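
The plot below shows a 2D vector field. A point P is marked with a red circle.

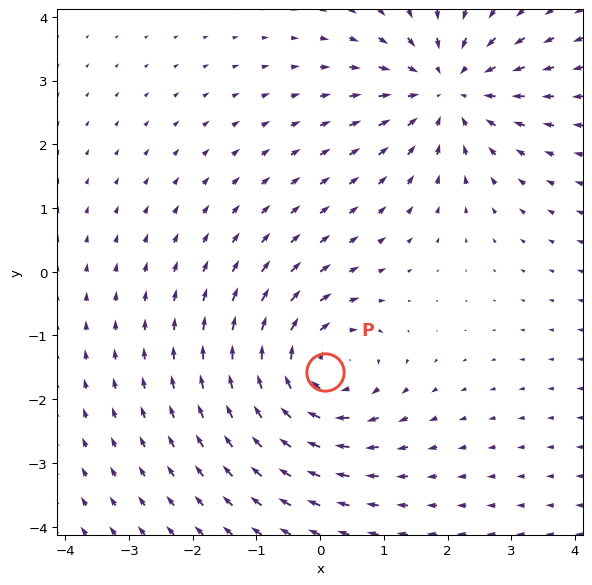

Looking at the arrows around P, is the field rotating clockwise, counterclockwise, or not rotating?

Near P at (0.1, -1.6) the arrows circulate clockwise. The curl (z-component) there is about -3; negative curl means clockwise rotation.

clockwise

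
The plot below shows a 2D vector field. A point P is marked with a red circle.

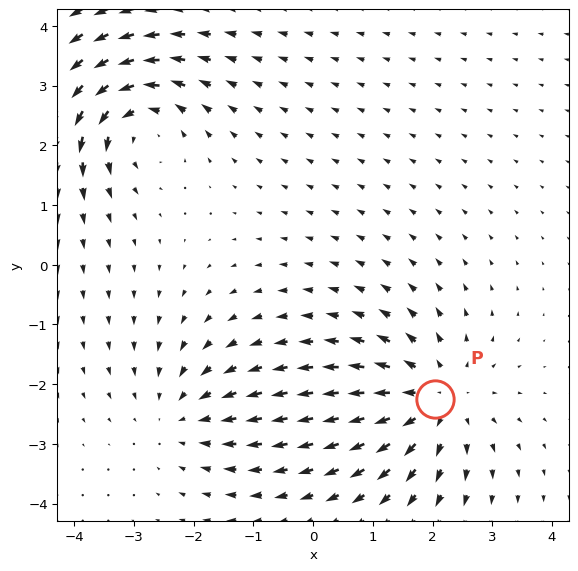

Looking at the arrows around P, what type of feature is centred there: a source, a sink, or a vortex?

At P (2.0, -2.2) the arrows spread outward. Divergence about +4, curl ≈0 — positive divergence with near-zero curl is a source.

source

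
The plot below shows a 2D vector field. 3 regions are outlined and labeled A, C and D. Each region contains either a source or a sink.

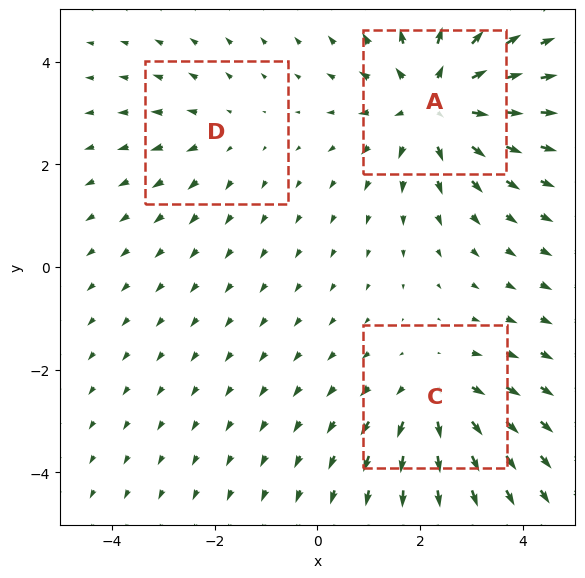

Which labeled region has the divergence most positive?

A

Divergence at each region's feature centre — A: about +4, C: about +3, D: about +2. Region A is most positive.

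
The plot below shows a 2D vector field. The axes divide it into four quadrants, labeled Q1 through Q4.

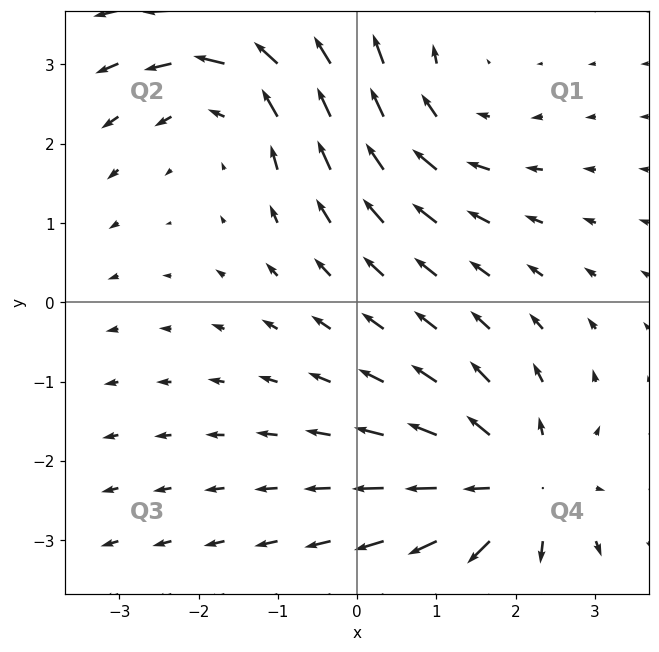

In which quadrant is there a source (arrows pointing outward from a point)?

The source sits at approximately (2.0, -2.4), which lies in quadrant Q4. The divergence there is about +4, positive as expected for a source.

Q4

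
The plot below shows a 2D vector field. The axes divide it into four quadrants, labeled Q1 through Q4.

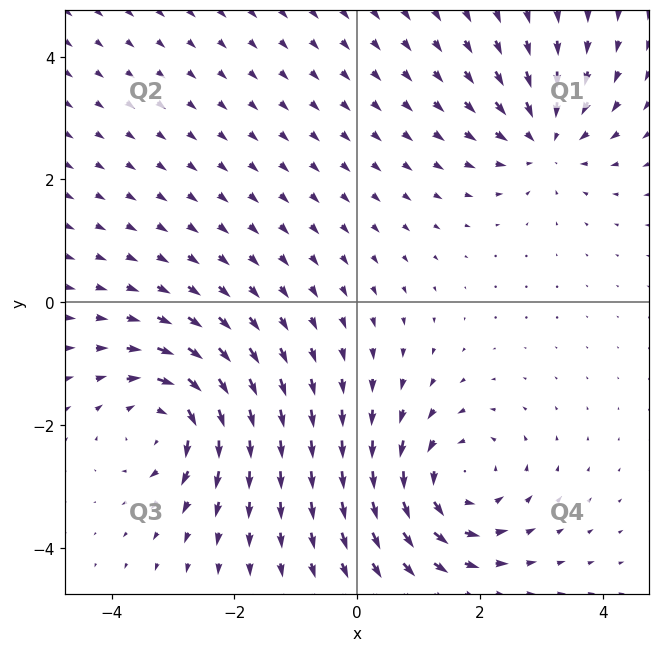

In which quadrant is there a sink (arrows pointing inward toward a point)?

Q1

The sink sits at approximately (3.1, 2.7), which lies in quadrant Q1. The divergence there is about -4, negative as expected for a sink.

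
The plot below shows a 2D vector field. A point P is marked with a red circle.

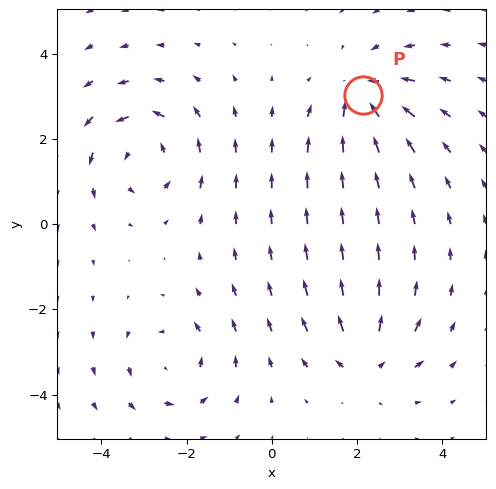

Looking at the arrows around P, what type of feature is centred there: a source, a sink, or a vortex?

sink

At P (2.1, 3.0) the arrows converge inward. Divergence about -5, curl ≈0 — negative divergence with near-zero curl is a sink.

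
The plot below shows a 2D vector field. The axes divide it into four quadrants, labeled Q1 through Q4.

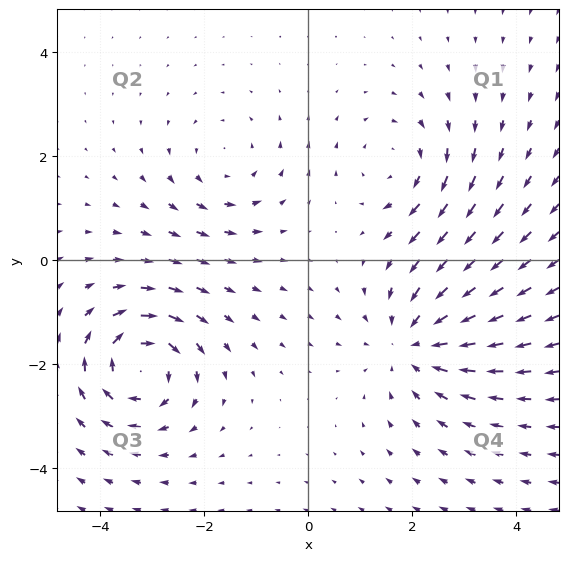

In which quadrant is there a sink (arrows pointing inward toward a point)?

The sink sits at approximately (2.1, -1.6), which lies in quadrant Q4. The divergence there is about -4, negative as expected for a sink.

Q4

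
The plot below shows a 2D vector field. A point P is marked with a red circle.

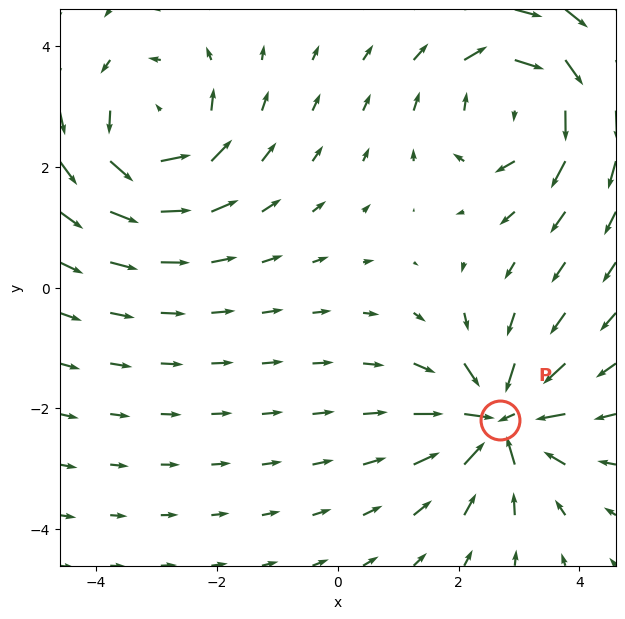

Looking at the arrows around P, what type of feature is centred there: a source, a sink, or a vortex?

sink

At P (2.7, -2.2) the arrows converge inward. Divergence about -4, curl ≈0 — negative divergence with near-zero curl is a sink.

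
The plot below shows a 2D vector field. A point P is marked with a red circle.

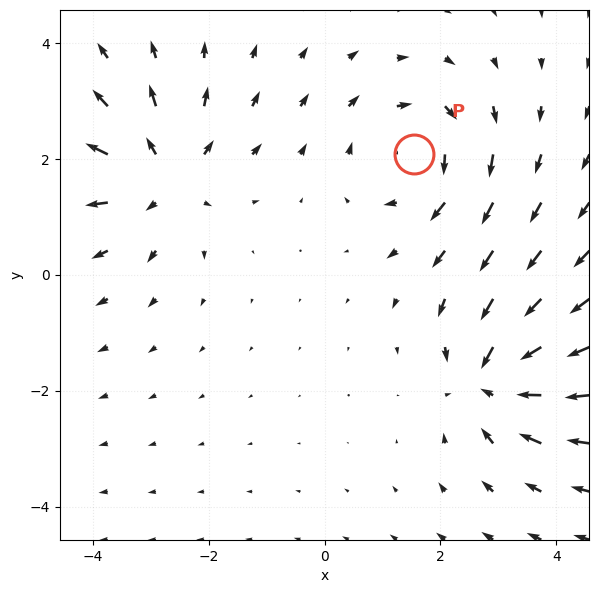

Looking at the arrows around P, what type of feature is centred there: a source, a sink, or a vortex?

At P (1.6, 2.1) the arrows circulate clockwise. Divergence ≈0, curl about -4 — near-zero divergence with nonzero curl is a vortex.

vortex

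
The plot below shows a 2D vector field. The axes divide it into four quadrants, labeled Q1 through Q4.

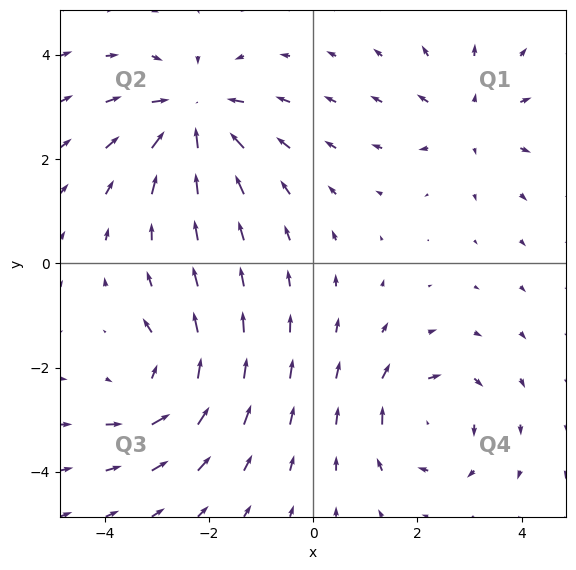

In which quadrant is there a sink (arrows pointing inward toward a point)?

Q2

The sink sits at approximately (-2.3, 2.8), which lies in quadrant Q2. The divergence there is about -5, negative as expected for a sink.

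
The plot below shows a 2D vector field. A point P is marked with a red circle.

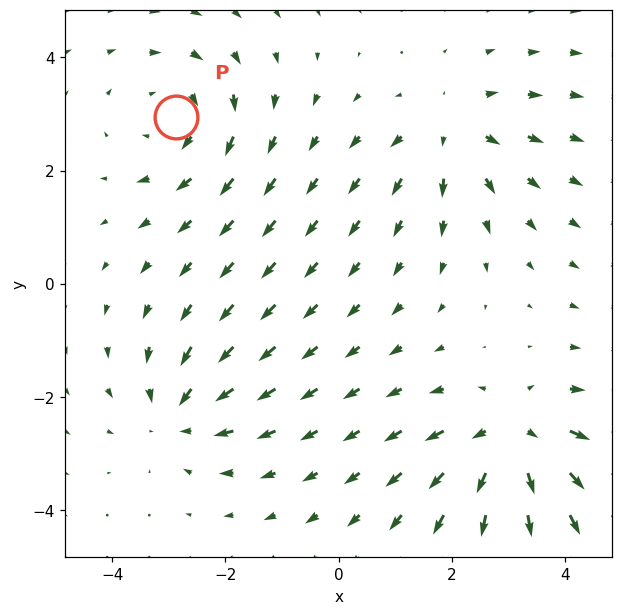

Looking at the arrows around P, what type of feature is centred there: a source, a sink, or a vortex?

vortex

At P (-2.9, 2.9) the arrows circulate clockwise. Divergence ≈0, curl about -3 — near-zero divergence with nonzero curl is a vortex.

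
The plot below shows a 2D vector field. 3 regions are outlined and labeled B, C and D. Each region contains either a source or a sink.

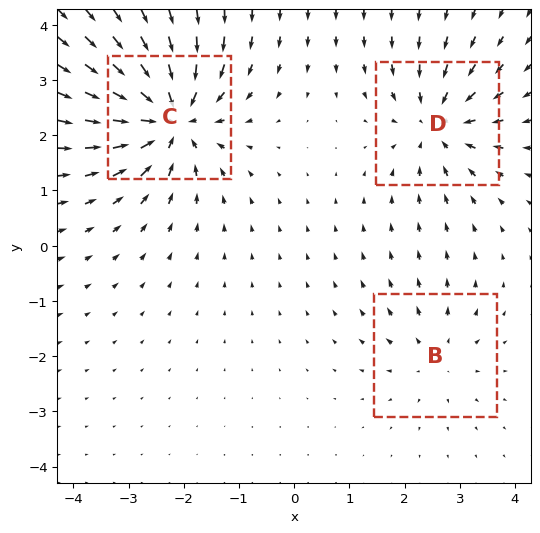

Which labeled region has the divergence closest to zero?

B

Divergence at each region's feature centre — B: about +2, C: about -6, D: about -4. Region B is closest to zero.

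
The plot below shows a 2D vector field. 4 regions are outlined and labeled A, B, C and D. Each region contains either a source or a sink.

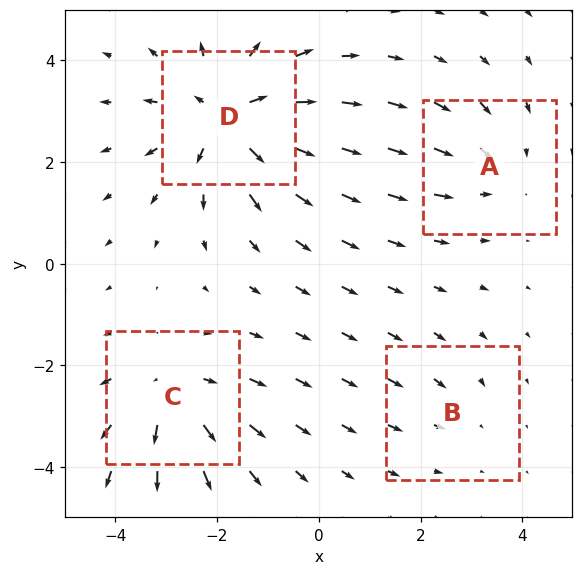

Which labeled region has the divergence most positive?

Divergence at each region's feature centre — A: about -3, B: about -2, C: about +4, D: about +6. Region D is most positive.

D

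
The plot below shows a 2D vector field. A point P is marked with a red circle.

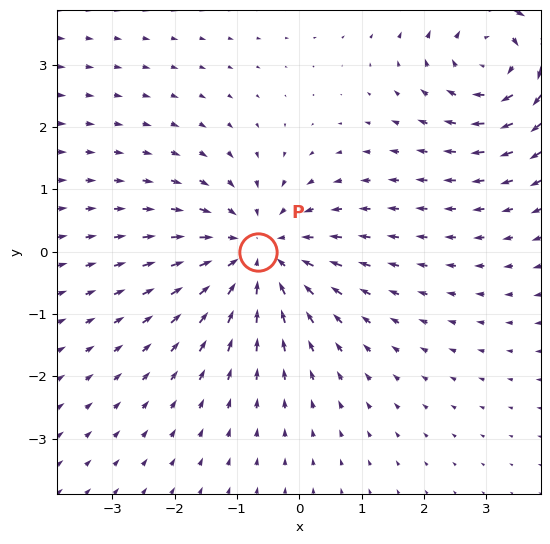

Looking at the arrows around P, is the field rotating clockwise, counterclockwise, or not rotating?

not rotating

Near P at (-0.7, -0.0) the arrows show no circulation. The curl there is ≈0.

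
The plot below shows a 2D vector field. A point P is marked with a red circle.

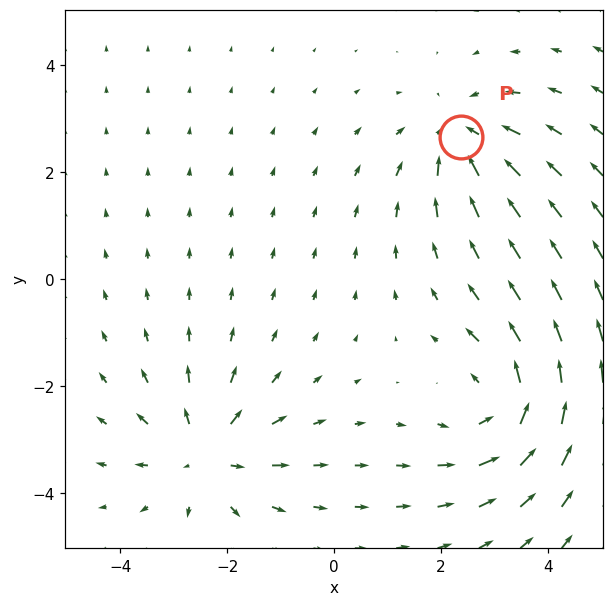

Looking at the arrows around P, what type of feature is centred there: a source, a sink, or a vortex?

sink

At P (2.4, 2.7) the arrows converge inward. Divergence about -4, curl ≈0 — negative divergence with near-zero curl is a sink.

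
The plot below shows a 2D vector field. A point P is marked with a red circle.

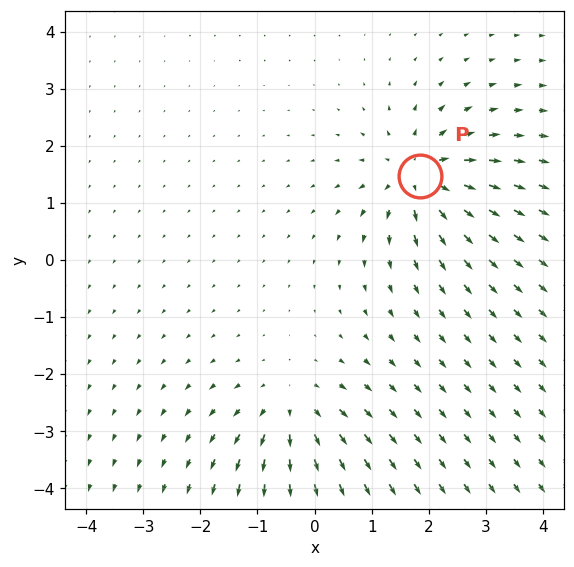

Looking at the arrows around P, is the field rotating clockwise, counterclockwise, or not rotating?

Near P at (1.8, 1.5) the arrows show no circulation. The curl there is ≈0.

not rotating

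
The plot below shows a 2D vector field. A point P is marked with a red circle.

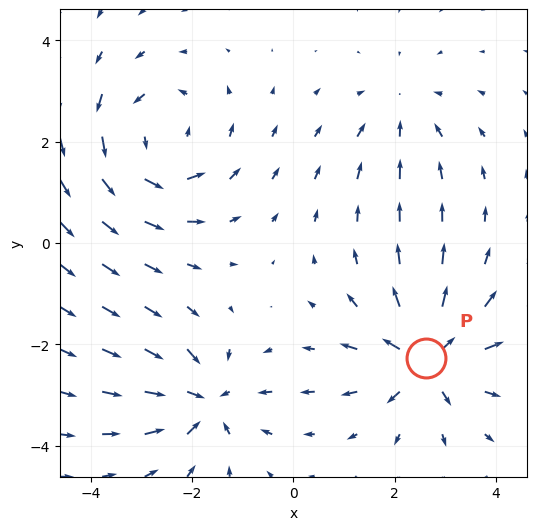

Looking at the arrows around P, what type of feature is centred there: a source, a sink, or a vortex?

source

At P (2.6, -2.3) the arrows spread outward. Divergence about +6, curl ≈0 — positive divergence with near-zero curl is a source.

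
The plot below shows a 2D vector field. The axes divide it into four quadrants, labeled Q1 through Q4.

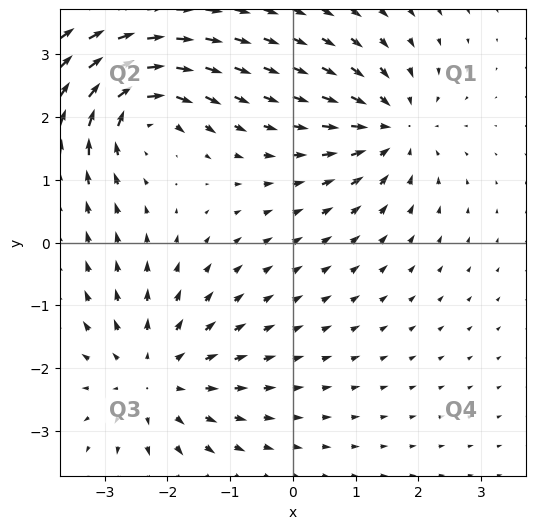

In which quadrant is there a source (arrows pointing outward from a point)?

Q3

The source sits at approximately (-2.2, -2.1), which lies in quadrant Q3. The divergence there is about +3, positive as expected for a source.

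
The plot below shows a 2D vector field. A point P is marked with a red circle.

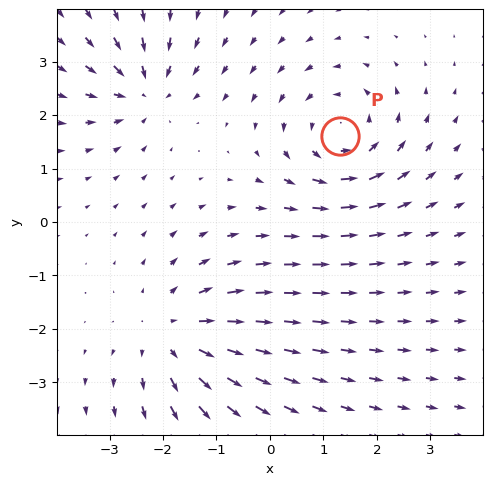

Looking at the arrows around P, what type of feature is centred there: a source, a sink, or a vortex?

At P (1.3, 1.6) the arrows circulate counterclockwise. Divergence ≈0, curl about +4 — near-zero divergence with nonzero curl is a vortex.

vortex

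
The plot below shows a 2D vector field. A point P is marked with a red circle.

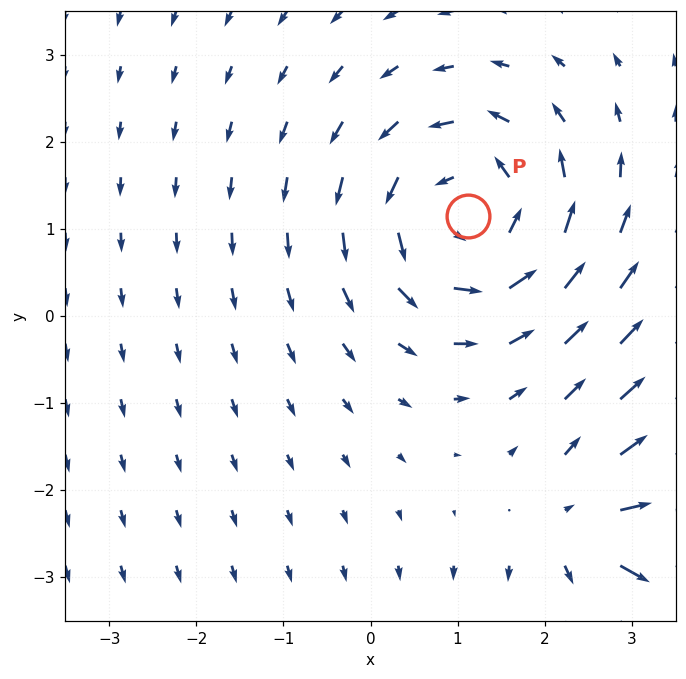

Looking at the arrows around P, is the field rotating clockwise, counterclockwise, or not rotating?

counterclockwise

Near P at (1.1, 1.1) the arrows circulate counterclockwise. The curl (z-component) there is about +3; positive curl means counterclockwise rotation.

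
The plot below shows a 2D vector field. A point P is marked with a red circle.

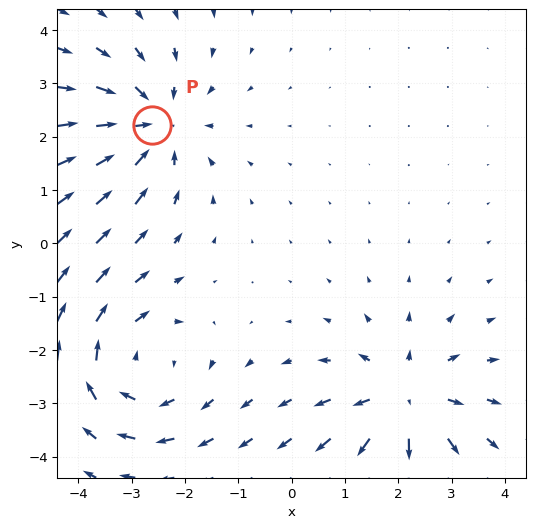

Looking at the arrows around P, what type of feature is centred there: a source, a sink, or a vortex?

At P (-2.6, 2.2) the arrows converge inward. Divergence about -4, curl ≈0 — negative divergence with near-zero curl is a sink.

sink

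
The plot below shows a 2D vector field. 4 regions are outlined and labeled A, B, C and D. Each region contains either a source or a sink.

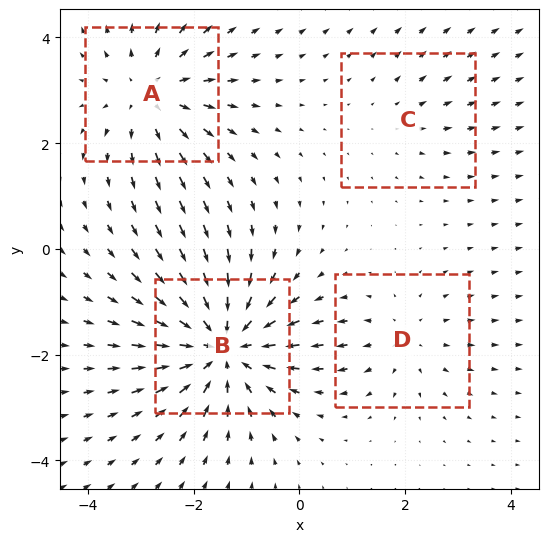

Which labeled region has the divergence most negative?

B

Divergence at each region's feature centre — A: about +4, B: about -6, C: about +2, D: about +3. Region B is most negative.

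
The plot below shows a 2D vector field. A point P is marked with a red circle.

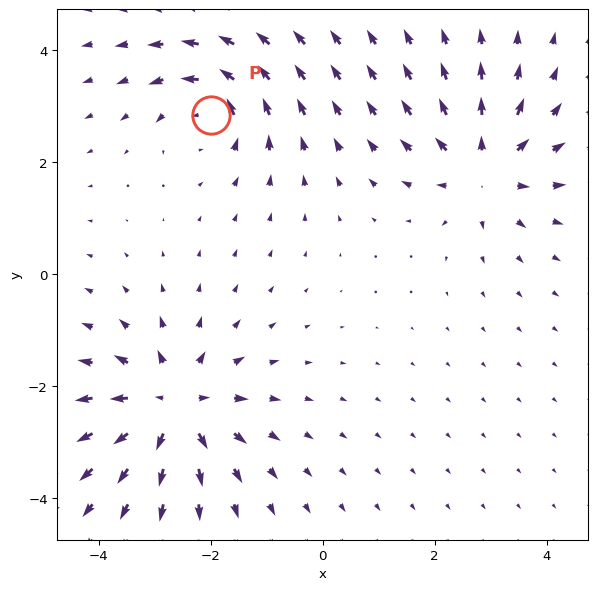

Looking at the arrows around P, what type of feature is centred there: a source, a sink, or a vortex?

At P (-2.0, 2.8) the arrows circulate counterclockwise. Divergence ≈0, curl about +5 — near-zero divergence with nonzero curl is a vortex.

vortex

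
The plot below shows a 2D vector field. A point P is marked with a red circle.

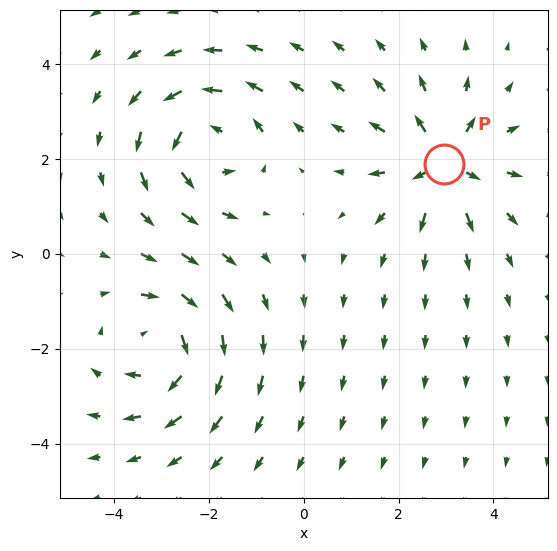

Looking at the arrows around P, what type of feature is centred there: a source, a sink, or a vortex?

At P (3.0, 1.9) the arrows spread outward. Divergence about +3, curl ≈0 — positive divergence with near-zero curl is a source.

source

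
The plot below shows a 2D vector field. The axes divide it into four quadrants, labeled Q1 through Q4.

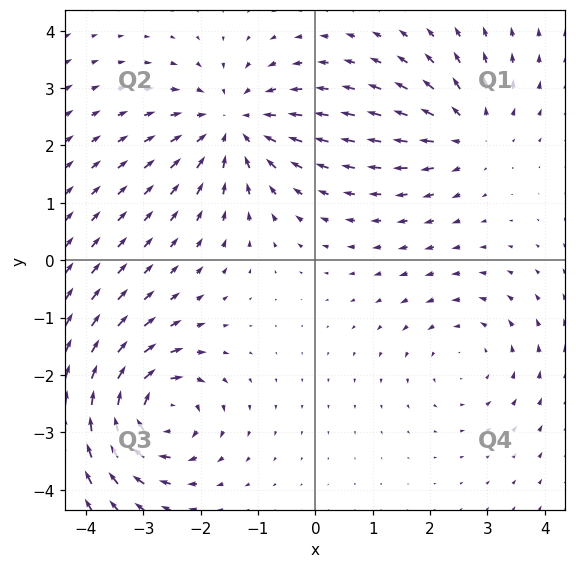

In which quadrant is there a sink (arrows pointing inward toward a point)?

Q2

The sink sits at approximately (-1.4, 2.4), which lies in quadrant Q2. The divergence there is about -5, negative as expected for a sink.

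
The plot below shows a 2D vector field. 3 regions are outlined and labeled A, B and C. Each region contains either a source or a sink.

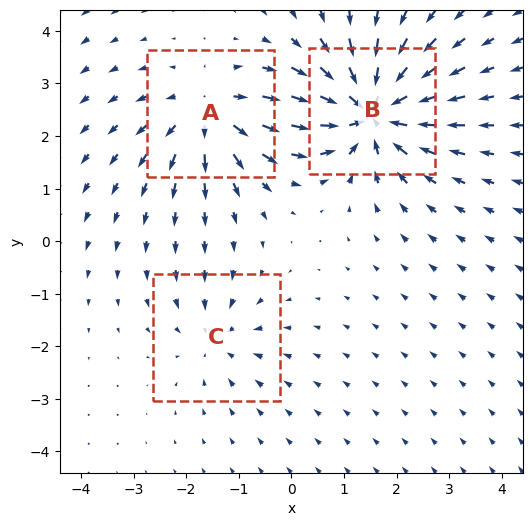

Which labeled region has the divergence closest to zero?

Divergence at each region's feature centre — A: about +4, B: about -6, C: about -2. Region C is closest to zero.

C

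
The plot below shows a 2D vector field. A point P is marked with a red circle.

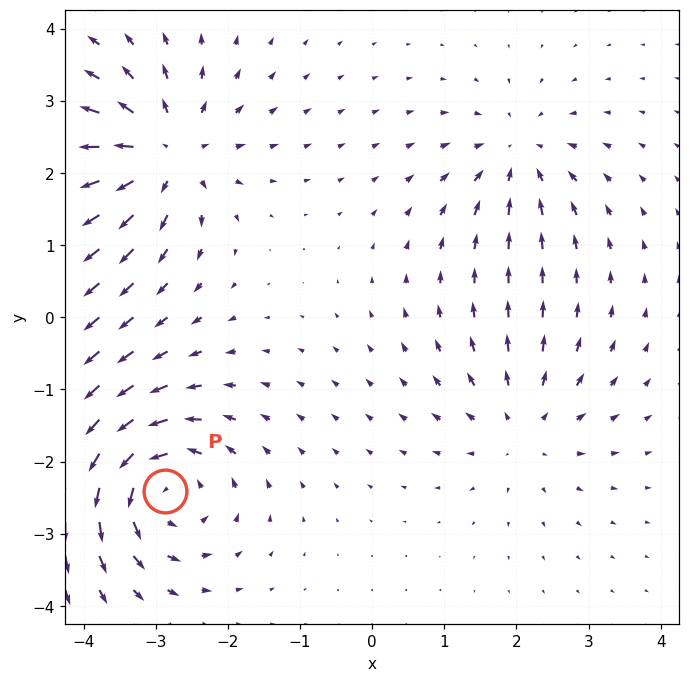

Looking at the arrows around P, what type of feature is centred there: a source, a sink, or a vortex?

At P (-2.9, -2.4) the arrows circulate counterclockwise. Divergence ≈0, curl about +6 — near-zero divergence with nonzero curl is a vortex.

vortex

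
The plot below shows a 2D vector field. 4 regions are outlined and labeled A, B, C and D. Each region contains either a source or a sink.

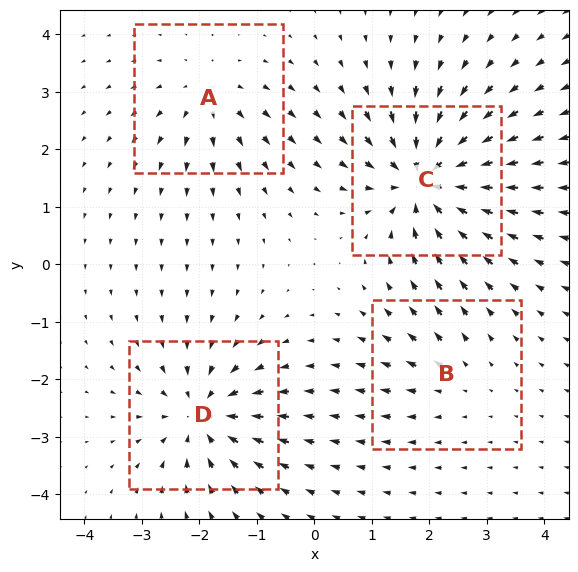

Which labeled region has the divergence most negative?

Divergence at each region's feature centre — A: about +4, B: about +2, C: about -8, D: about -6. Region C is most negative.

C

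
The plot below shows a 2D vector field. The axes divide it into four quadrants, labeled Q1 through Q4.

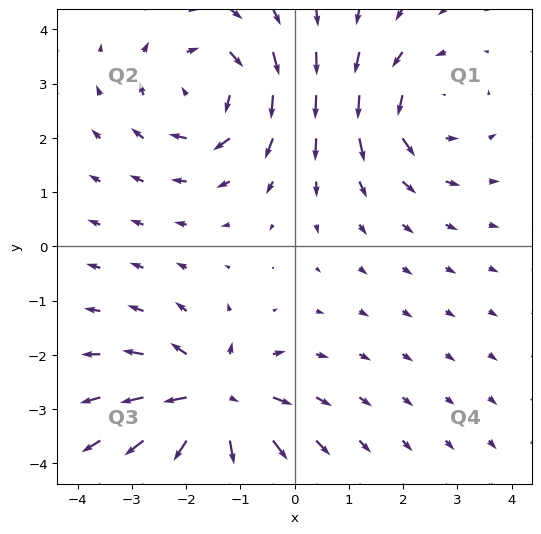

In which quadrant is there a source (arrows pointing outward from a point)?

The source sits at approximately (-1.5, -2.9), which lies in quadrant Q3. The divergence there is about +6, positive as expected for a source.

Q3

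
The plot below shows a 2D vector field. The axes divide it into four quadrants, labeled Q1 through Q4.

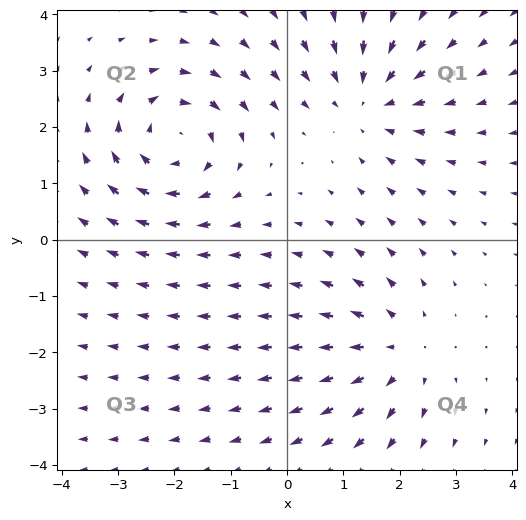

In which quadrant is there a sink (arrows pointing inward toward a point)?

The sink sits at approximately (1.4, 2.5), which lies in quadrant Q1. The divergence there is about -3, negative as expected for a sink.

Q1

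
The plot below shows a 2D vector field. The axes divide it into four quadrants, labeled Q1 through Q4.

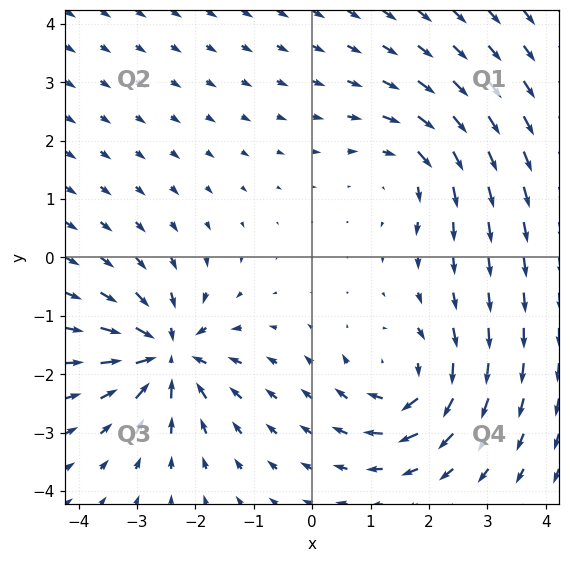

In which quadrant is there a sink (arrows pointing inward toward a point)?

Q3

The sink sits at approximately (-2.5, -1.7), which lies in quadrant Q3. The divergence there is about -5, negative as expected for a sink.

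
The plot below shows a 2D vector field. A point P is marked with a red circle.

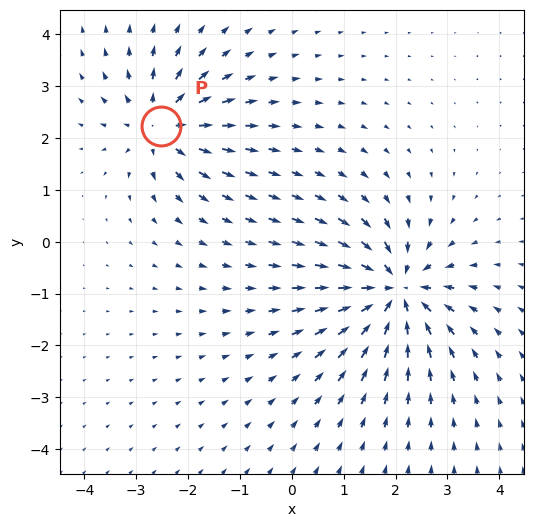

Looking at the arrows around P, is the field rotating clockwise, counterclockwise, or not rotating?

Near P at (-2.5, 2.2) the arrows show no circulation. The curl there is ≈0.

not rotating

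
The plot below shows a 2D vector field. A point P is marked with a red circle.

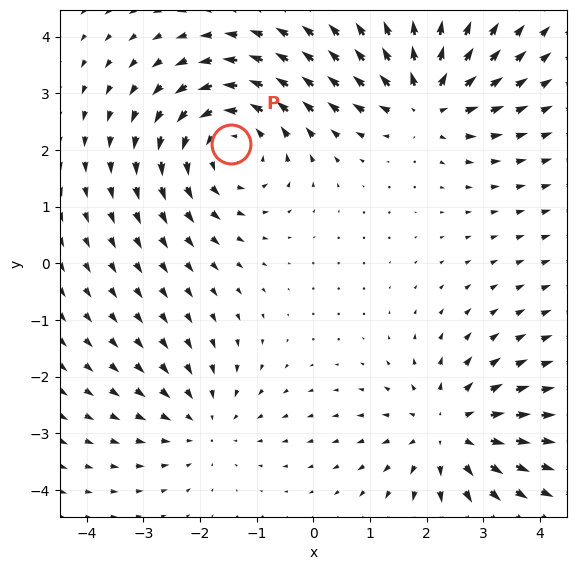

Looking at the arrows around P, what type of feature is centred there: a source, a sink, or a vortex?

vortex

At P (-1.5, 2.1) the arrows circulate counterclockwise. Divergence ≈0, curl about +4 — near-zero divergence with nonzero curl is a vortex.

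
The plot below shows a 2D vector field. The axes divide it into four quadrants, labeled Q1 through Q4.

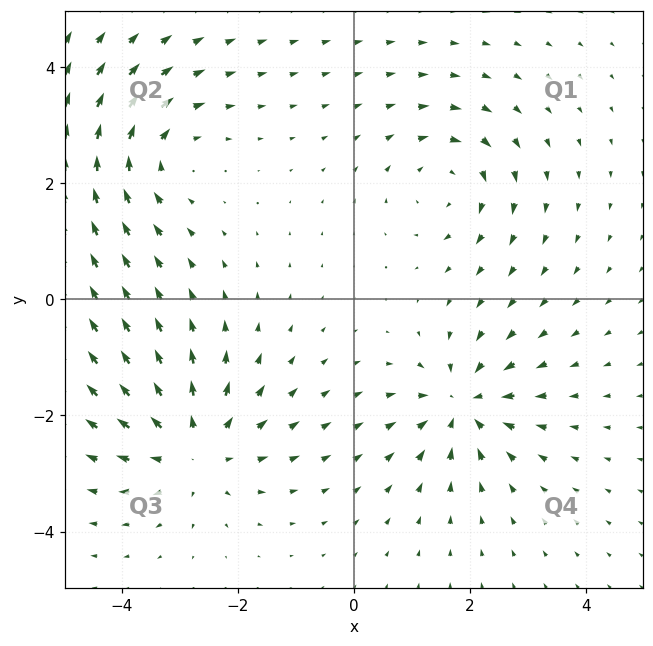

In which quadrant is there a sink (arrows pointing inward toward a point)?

The sink sits at approximately (1.9, -1.8), which lies in quadrant Q4. The divergence there is about -4, negative as expected for a sink.

Q4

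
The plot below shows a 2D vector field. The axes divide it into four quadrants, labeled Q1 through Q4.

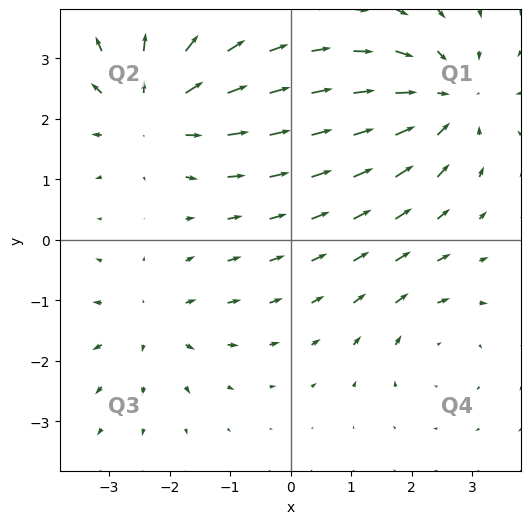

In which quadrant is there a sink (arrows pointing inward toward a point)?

Q1

The sink sits at approximately (2.6, 2.3), which lies in quadrant Q1. The divergence there is about -4, negative as expected for a sink.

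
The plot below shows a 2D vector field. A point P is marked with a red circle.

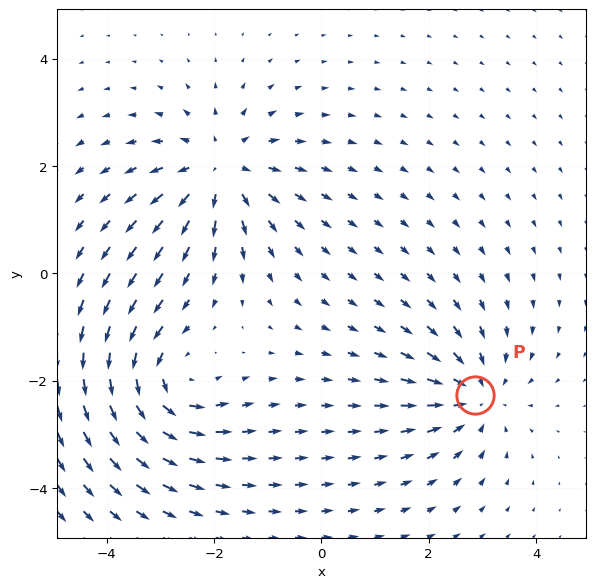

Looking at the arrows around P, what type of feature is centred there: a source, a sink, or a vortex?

At P (2.9, -2.3) the arrows converge inward. Divergence about -3, curl ≈0 — negative divergence with near-zero curl is a sink.

sink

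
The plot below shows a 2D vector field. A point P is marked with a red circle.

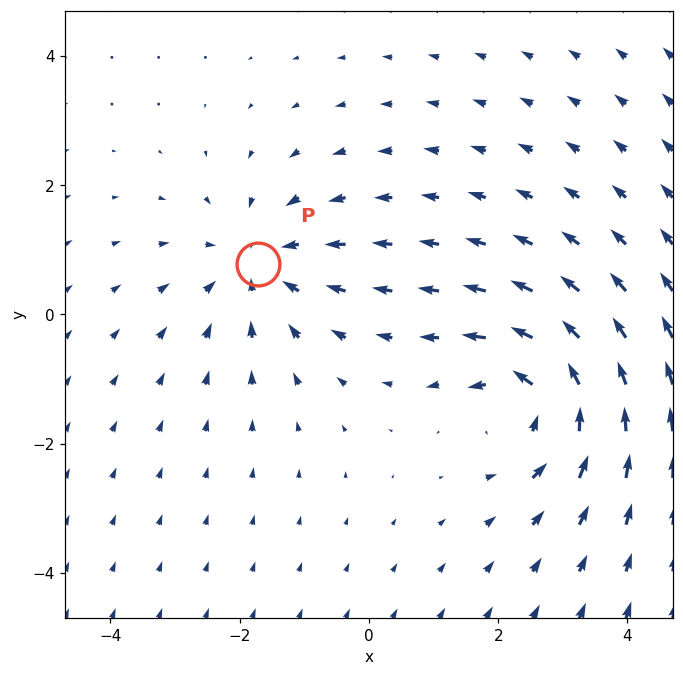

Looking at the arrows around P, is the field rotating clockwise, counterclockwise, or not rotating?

Near P at (-1.7, 0.8) the arrows show no circulation. The curl there is ≈0.

not rotating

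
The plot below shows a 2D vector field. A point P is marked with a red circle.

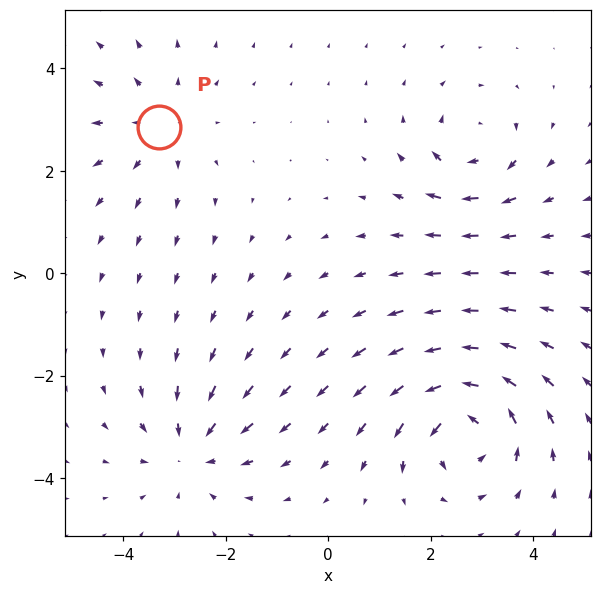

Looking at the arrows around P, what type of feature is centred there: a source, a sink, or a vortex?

source

At P (-3.3, 2.9) the arrows spread outward. Divergence about +3, curl ≈0 — positive divergence with near-zero curl is a source.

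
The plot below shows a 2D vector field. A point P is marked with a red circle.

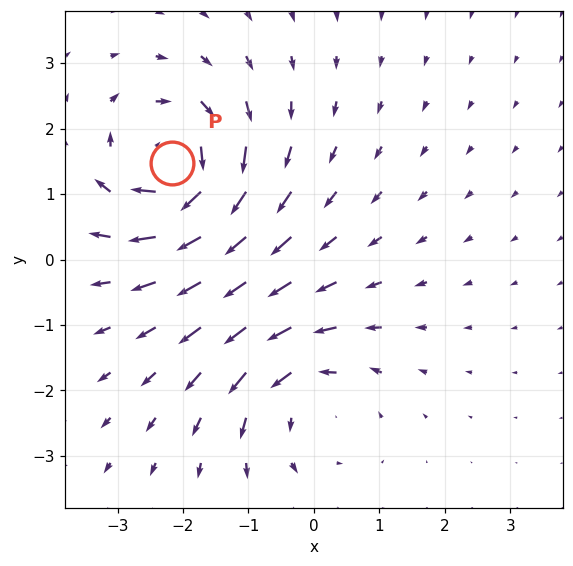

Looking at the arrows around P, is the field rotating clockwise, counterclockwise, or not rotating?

Near P at (-2.2, 1.5) the arrows circulate clockwise. The curl (z-component) there is about -6; negative curl means clockwise rotation.

clockwise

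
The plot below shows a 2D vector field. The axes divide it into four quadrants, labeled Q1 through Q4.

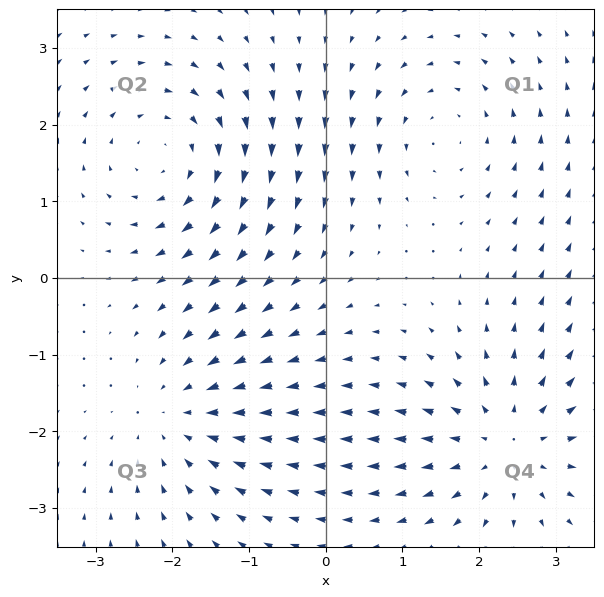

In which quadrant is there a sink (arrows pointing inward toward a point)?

Q3

The sink sits at approximately (-1.9, -1.8), which lies in quadrant Q3. The divergence there is about -3, negative as expected for a sink.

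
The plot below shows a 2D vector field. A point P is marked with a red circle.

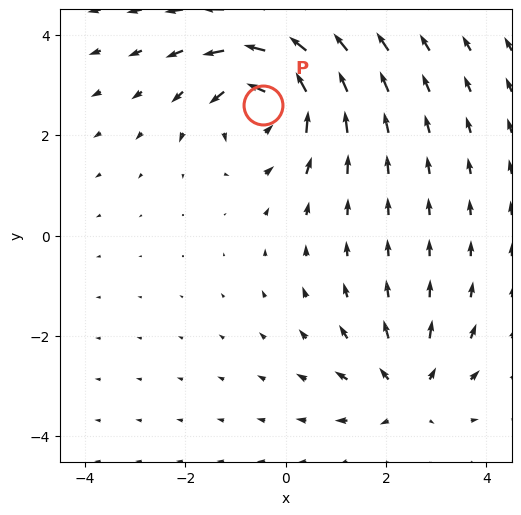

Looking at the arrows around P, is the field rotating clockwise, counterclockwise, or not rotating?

counterclockwise

Near P at (-0.4, 2.6) the arrows circulate counterclockwise. The curl (z-component) there is about +4; positive curl means counterclockwise rotation.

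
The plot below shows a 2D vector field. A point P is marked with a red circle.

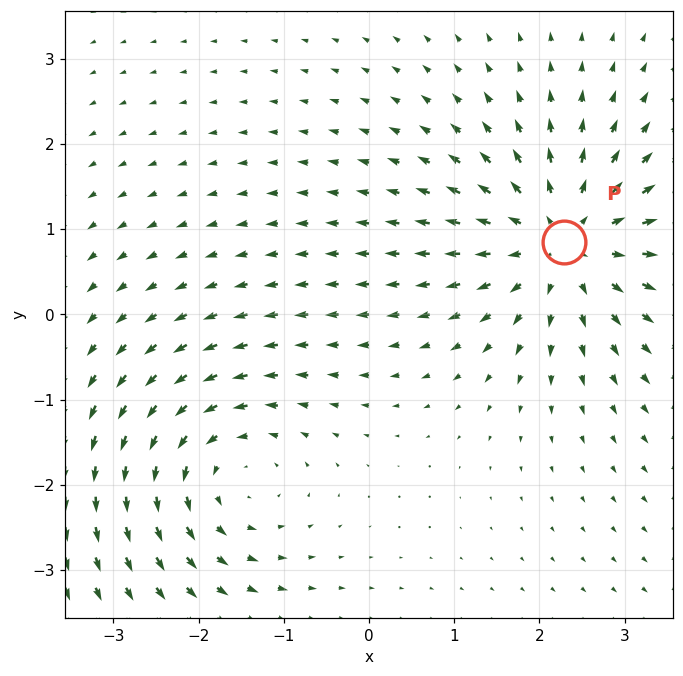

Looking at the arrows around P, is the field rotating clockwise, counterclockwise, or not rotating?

not rotating

Near P at (2.3, 0.8) the arrows show no circulation. The curl there is ≈0.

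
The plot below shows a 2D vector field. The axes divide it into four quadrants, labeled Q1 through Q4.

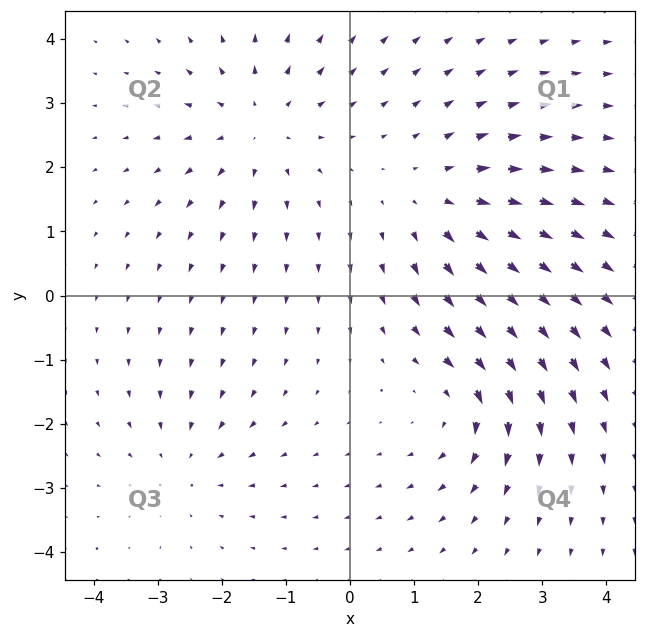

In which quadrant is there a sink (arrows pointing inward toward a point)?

The sink sits at approximately (-2.6, -2.7), which lies in quadrant Q3. The divergence there is about -2, negative as expected for a sink.

Q3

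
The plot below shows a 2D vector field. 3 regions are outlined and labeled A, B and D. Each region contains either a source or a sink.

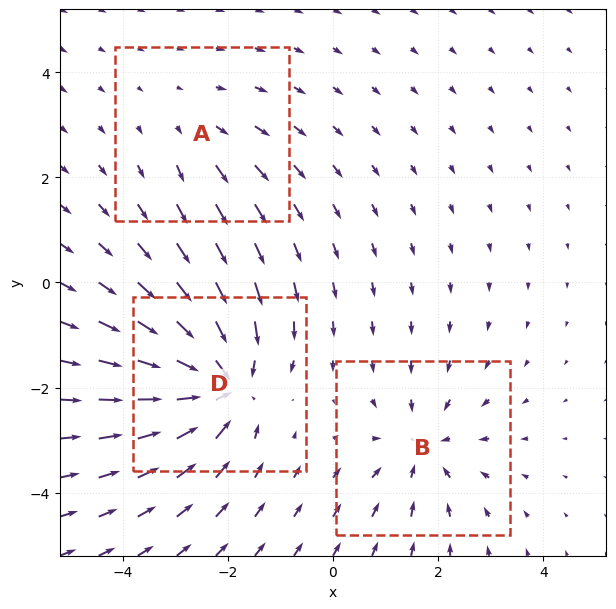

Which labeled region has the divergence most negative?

D

Divergence at each region's feature centre — A: about +2, B: about -3, D: about -5. Region D is most negative.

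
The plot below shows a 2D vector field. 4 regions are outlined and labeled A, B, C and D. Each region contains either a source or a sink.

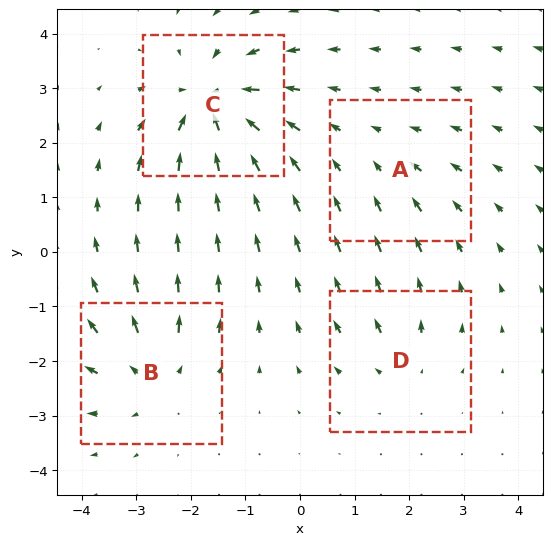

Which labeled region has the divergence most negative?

C

Divergence at each region's feature centre — A: about -2, B: about +5, C: about -8, D: about +3. Region C is most negative.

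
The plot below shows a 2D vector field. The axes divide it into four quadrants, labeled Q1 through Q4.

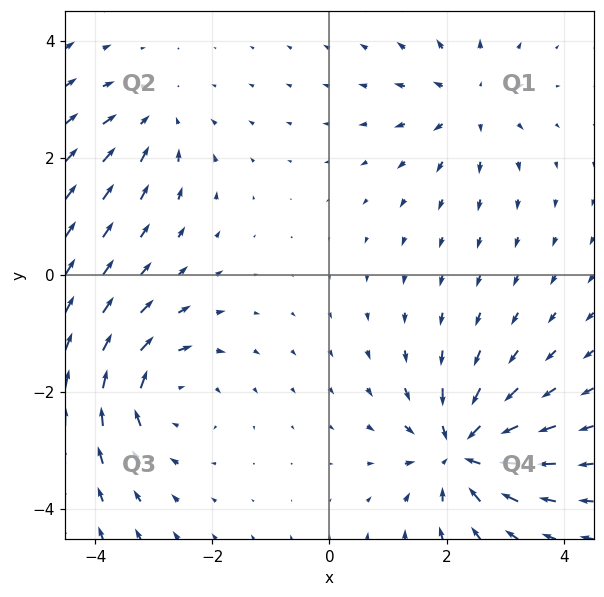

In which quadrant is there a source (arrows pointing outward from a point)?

Q1

The source sits at approximately (2.4, 2.9), which lies in quadrant Q1. The divergence there is about +4, positive as expected for a source.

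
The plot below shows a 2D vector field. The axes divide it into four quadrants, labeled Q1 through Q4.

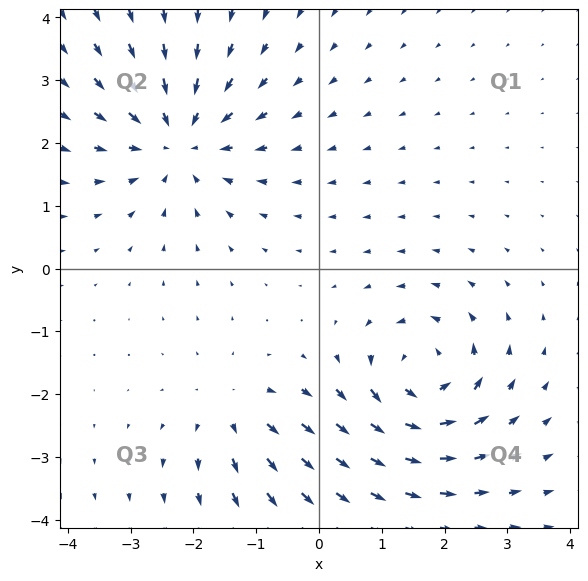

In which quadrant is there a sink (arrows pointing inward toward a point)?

The sink sits at approximately (-2.2, 2.0), which lies in quadrant Q2. The divergence there is about -4, negative as expected for a sink.

Q2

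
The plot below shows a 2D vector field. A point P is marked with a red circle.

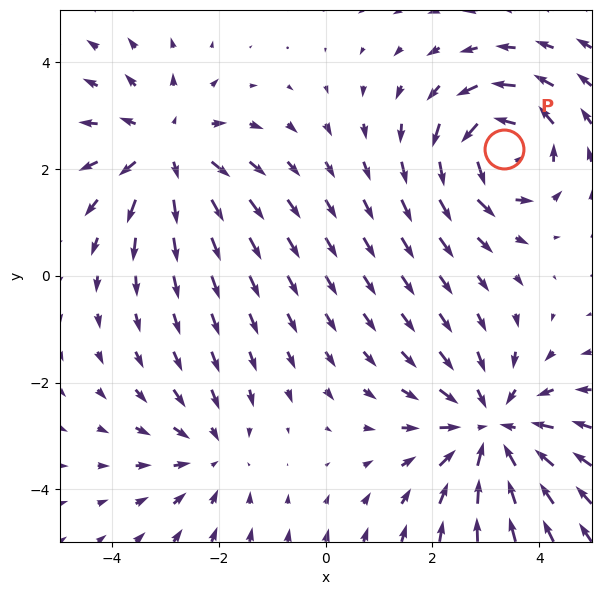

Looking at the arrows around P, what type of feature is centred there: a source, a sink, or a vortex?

vortex

At P (3.3, 2.4) the arrows circulate counterclockwise. Divergence ≈0, curl about +5 — near-zero divergence with nonzero curl is a vortex.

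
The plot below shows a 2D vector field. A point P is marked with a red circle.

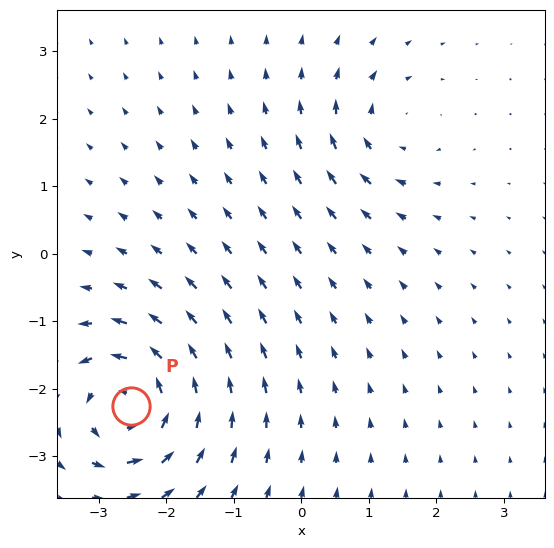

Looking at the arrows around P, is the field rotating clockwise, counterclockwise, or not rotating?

counterclockwise

Near P at (-2.5, -2.3) the arrows circulate counterclockwise. The curl (z-component) there is about +7; positive curl means counterclockwise rotation.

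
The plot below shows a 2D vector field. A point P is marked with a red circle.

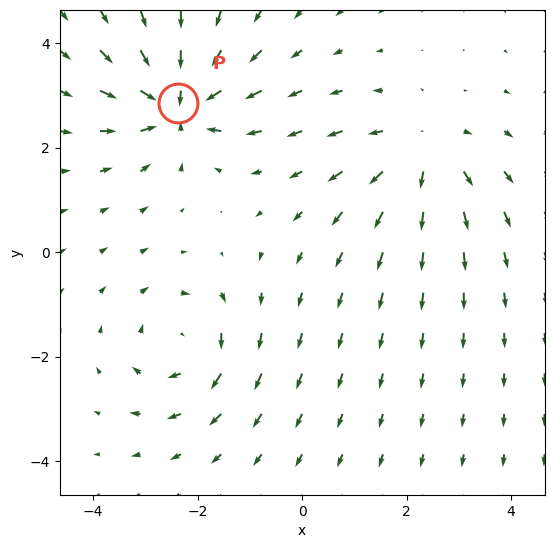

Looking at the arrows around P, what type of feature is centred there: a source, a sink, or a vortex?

At P (-2.4, 2.9) the arrows converge inward. Divergence about -6, curl ≈0 — negative divergence with near-zero curl is a sink.

sink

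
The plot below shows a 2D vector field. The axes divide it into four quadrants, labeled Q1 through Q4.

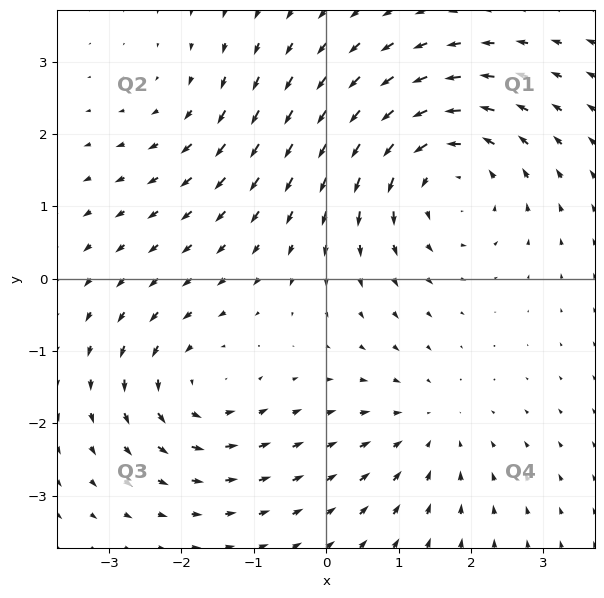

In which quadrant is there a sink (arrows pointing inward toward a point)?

The sink sits at approximately (1.4, -2.1), which lies in quadrant Q4. The divergence there is about -3, negative as expected for a sink.

Q4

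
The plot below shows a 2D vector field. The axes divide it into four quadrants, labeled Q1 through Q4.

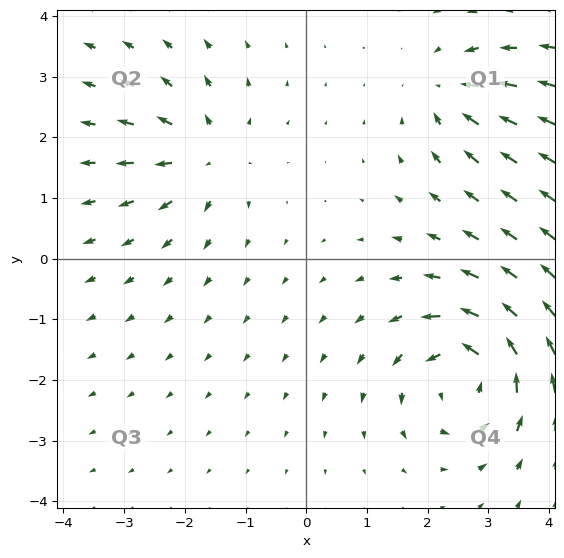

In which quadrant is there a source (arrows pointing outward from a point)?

Q2

The source sits at approximately (-1.7, 1.7), which lies in quadrant Q2. The divergence there is about +4, positive as expected for a source.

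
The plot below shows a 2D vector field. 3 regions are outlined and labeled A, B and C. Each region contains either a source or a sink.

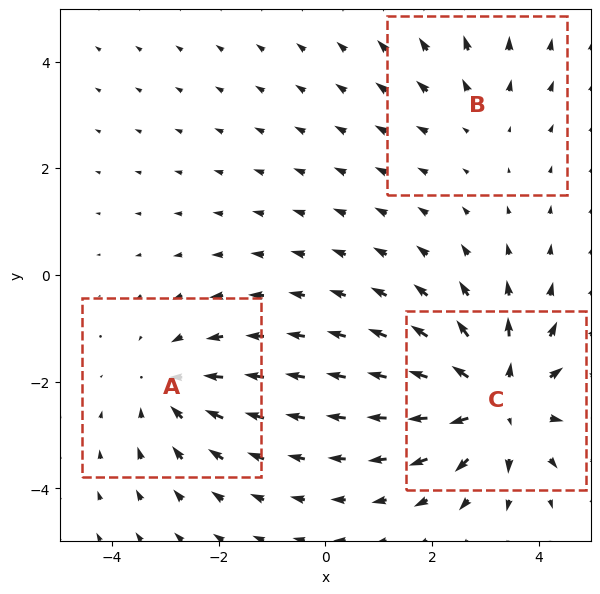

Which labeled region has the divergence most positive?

Divergence at each region's feature centre — A: about -3, B: about +2, C: about +5. Region C is most positive.

C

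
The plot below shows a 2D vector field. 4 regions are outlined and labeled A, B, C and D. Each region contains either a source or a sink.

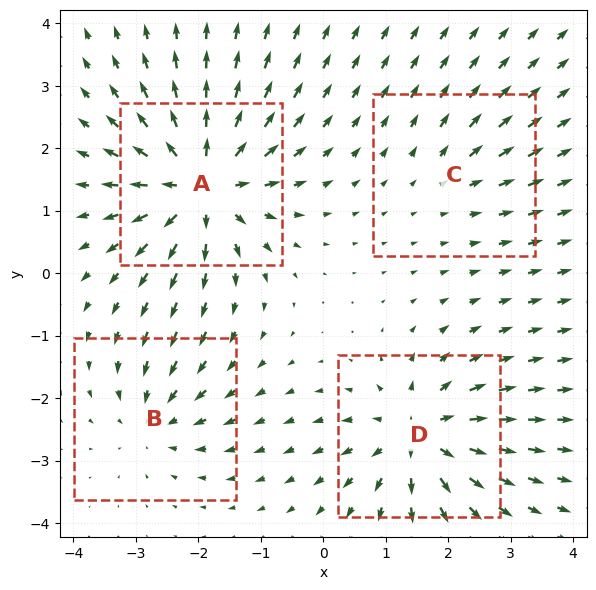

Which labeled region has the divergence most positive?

Divergence at each region's feature centre — A: about +9, B: about -4, C: about +3, D: about +7. Region A is most positive.

A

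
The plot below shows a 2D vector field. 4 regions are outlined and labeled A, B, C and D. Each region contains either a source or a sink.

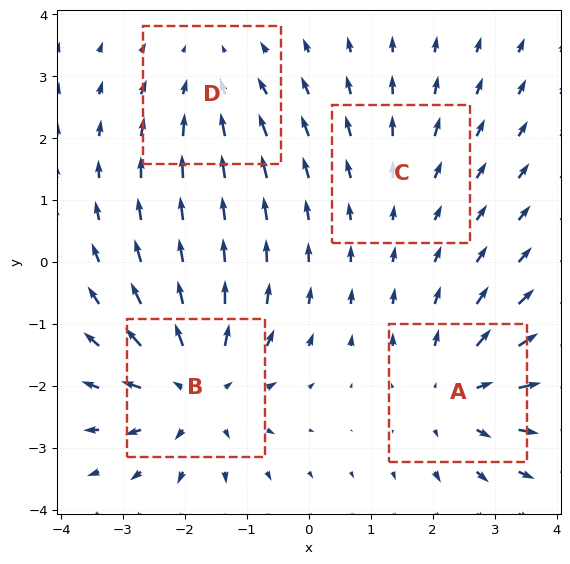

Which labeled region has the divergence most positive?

B

Divergence at each region's feature centre — A: about +4, B: about +6, C: about +2, D: about -3. Region B is most positive.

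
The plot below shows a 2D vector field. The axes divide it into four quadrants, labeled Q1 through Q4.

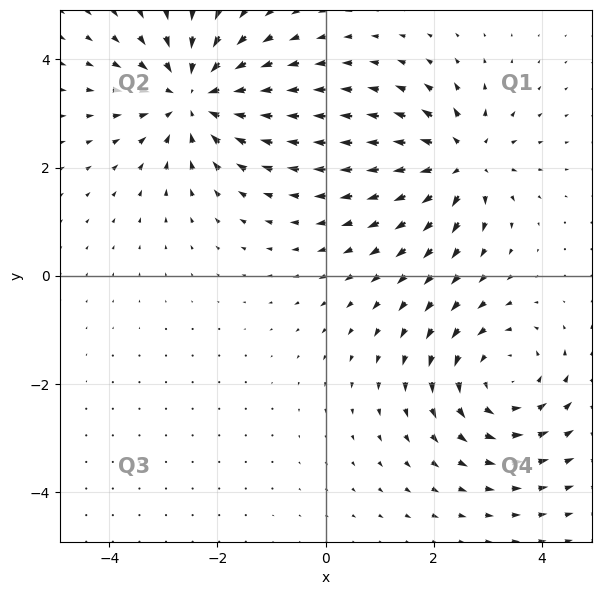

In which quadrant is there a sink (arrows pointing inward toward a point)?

The sink sits at approximately (-2.4, 3.3), which lies in quadrant Q2. The divergence there is about -4, negative as expected for a sink.

Q2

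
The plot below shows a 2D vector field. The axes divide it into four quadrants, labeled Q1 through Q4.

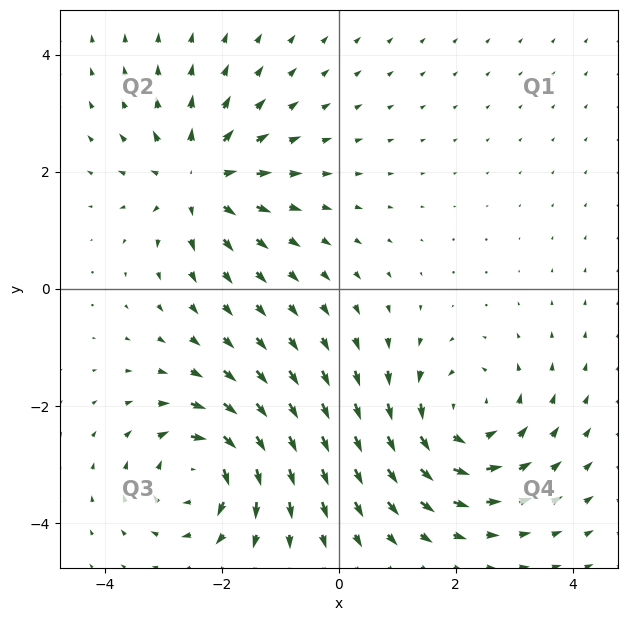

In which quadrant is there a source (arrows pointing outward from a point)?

Q2

The source sits at approximately (-2.4, 1.9), which lies in quadrant Q2. The divergence there is about +4, positive as expected for a source.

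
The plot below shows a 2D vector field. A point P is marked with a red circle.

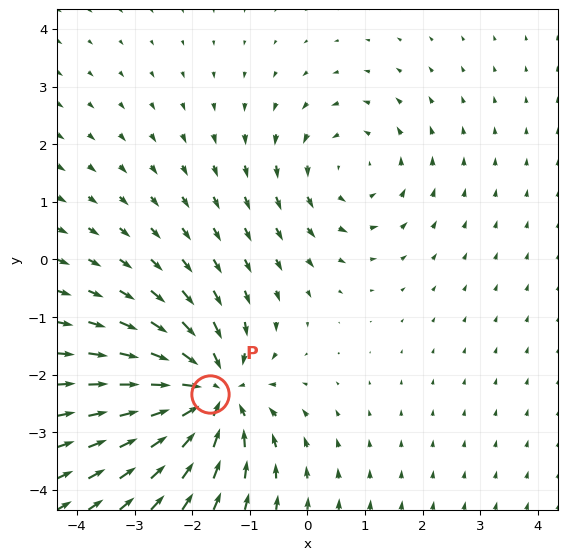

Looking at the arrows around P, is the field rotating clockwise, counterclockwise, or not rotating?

Near P at (-1.7, -2.3) the arrows show no circulation. The curl there is ≈0.

not rotating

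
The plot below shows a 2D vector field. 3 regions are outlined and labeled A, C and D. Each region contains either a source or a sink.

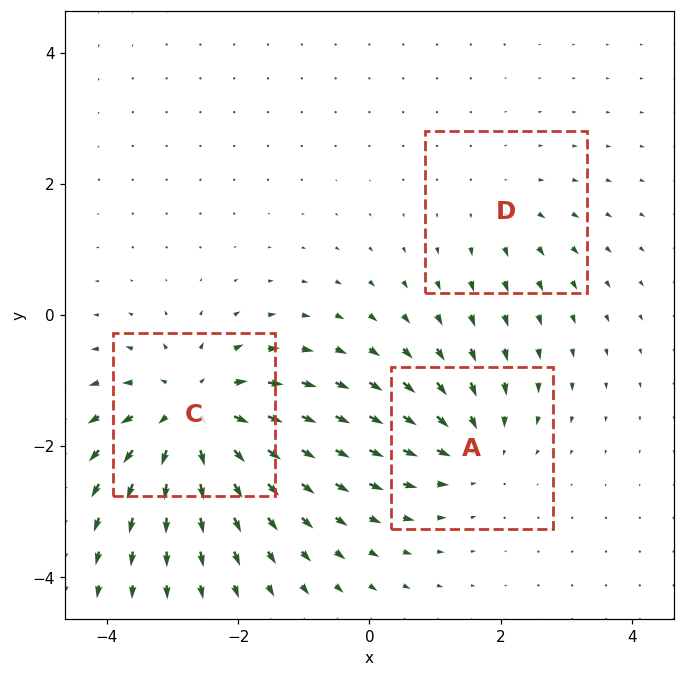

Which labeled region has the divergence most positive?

C

Divergence at each region's feature centre — A: about -3, C: about +6, D: about +2. Region C is most positive.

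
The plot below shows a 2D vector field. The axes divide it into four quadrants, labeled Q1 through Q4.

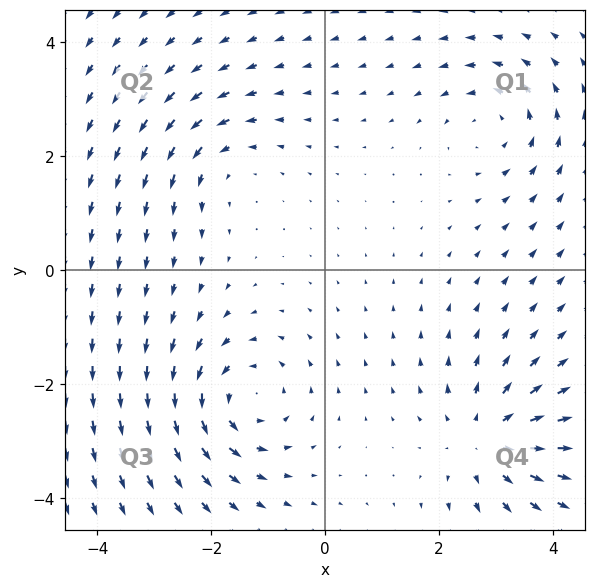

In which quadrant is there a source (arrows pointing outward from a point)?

The source sits at approximately (2.8, -3.0), which lies in quadrant Q4. The divergence there is about +4, positive as expected for a source.

Q4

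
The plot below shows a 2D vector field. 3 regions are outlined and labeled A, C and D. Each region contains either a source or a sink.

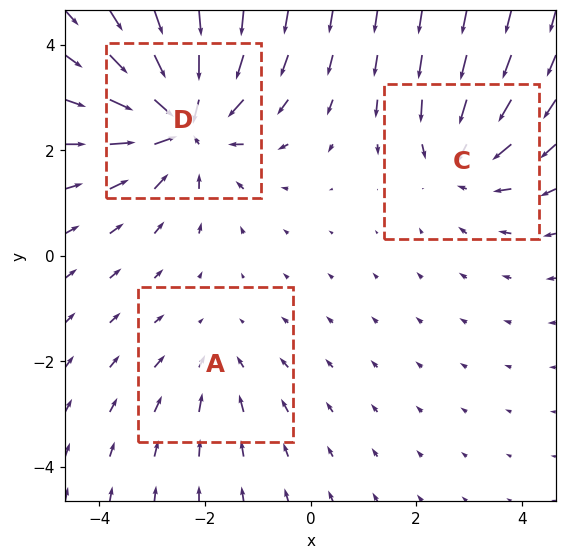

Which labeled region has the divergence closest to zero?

Divergence at each region's feature centre — A: about -2, C: about -3, D: about -5. Region A is closest to zero.

A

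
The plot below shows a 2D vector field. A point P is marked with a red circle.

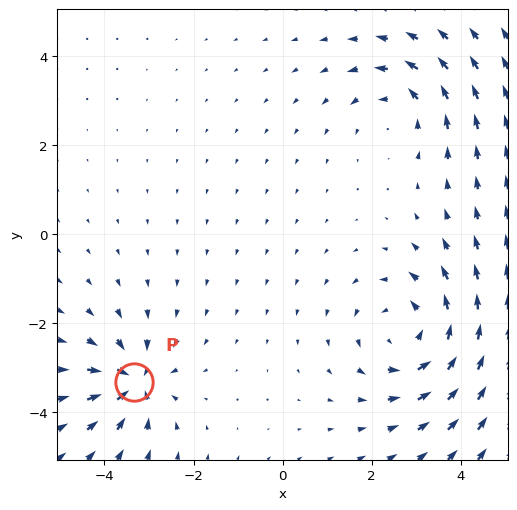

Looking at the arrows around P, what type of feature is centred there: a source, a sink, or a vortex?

sink

At P (-3.3, -3.3) the arrows converge inward. Divergence about -5, curl ≈0 — negative divergence with near-zero curl is a sink.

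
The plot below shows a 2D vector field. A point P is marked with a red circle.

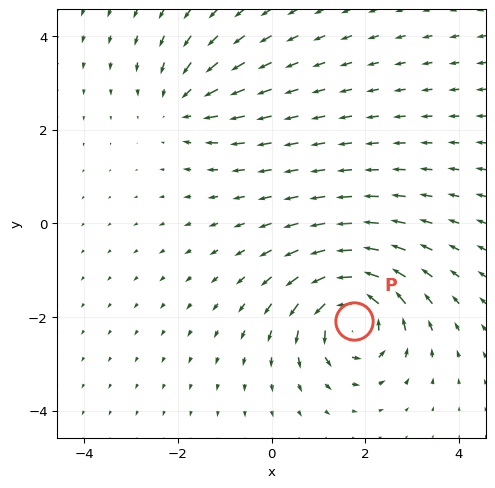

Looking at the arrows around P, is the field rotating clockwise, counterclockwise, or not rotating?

Near P at (1.8, -2.1) the arrows circulate counterclockwise. The curl (z-component) there is about +7; positive curl means counterclockwise rotation.

counterclockwise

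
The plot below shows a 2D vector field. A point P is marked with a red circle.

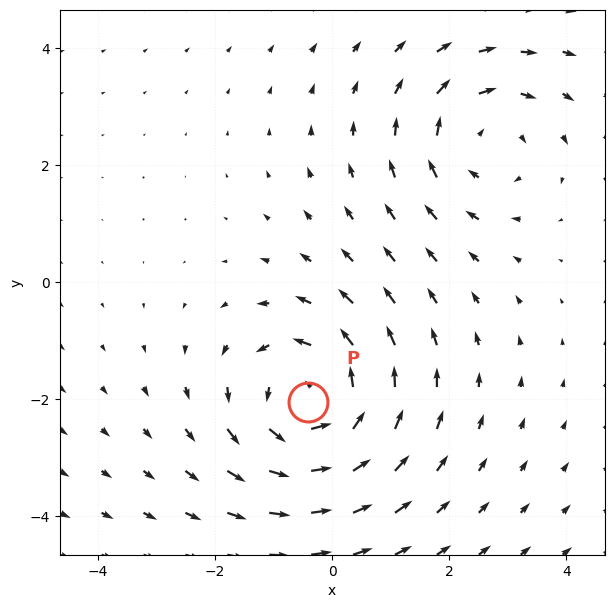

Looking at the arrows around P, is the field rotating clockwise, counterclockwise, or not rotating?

counterclockwise

Near P at (-0.4, -2.0) the arrows circulate counterclockwise. The curl (z-component) there is about +4; positive curl means counterclockwise rotation.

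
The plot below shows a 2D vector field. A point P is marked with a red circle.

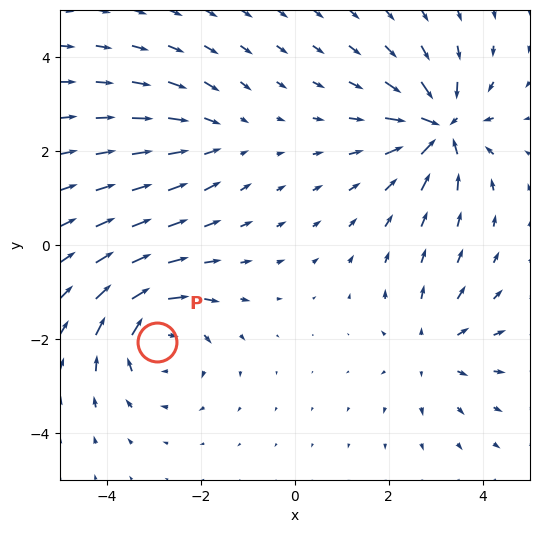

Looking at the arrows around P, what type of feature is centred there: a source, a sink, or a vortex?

vortex

At P (-2.9, -2.1) the arrows circulate clockwise. Divergence ≈0, curl about -5 — near-zero divergence with nonzero curl is a vortex.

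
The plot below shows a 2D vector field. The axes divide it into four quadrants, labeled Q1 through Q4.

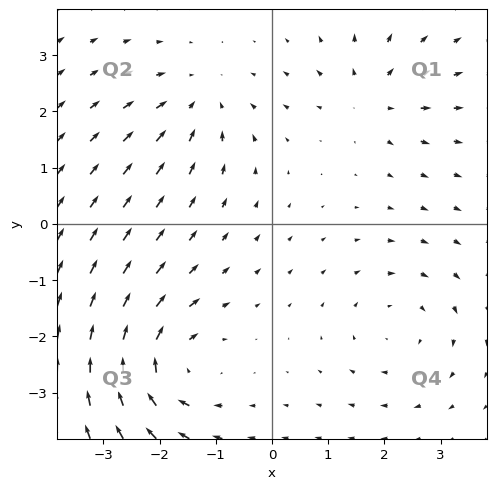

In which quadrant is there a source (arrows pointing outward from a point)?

Q1

The source sits at approximately (1.8, 2.3), which lies in quadrant Q1. The divergence there is about +3, positive as expected for a source.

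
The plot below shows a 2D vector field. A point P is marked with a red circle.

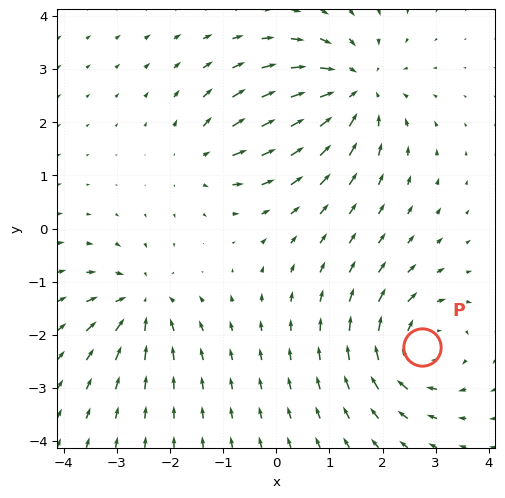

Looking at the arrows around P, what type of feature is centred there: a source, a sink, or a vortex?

At P (2.7, -2.2) the arrows circulate clockwise. Divergence ≈0, curl about -5 — near-zero divergence with nonzero curl is a vortex.

vortex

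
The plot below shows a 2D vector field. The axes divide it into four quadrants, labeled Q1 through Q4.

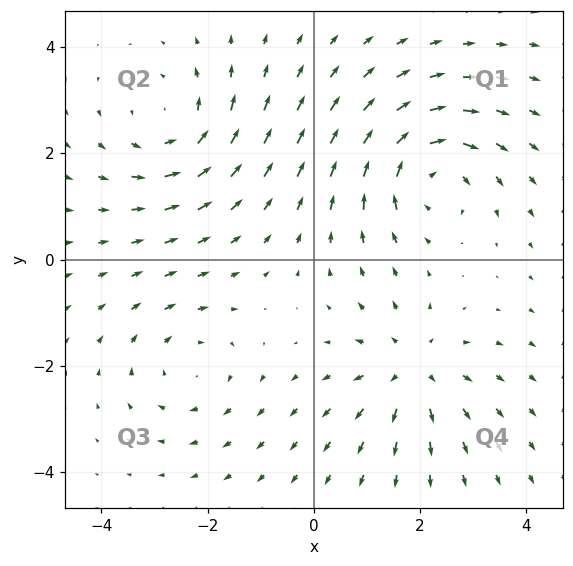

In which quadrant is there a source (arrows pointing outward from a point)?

The source sits at approximately (1.8, -2.1), which lies in quadrant Q4. The divergence there is about +3, positive as expected for a source.

Q4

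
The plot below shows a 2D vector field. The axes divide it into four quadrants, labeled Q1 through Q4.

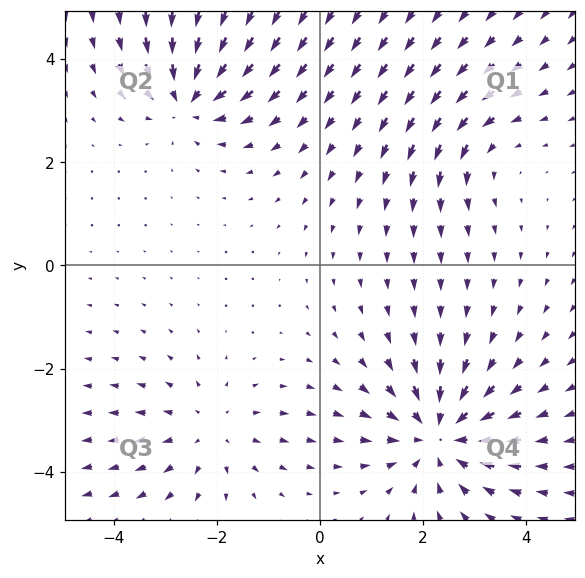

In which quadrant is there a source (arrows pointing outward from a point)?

The source sits at approximately (-2.1, -3.2), which lies in quadrant Q3. The divergence there is about +3, positive as expected for a source.

Q3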